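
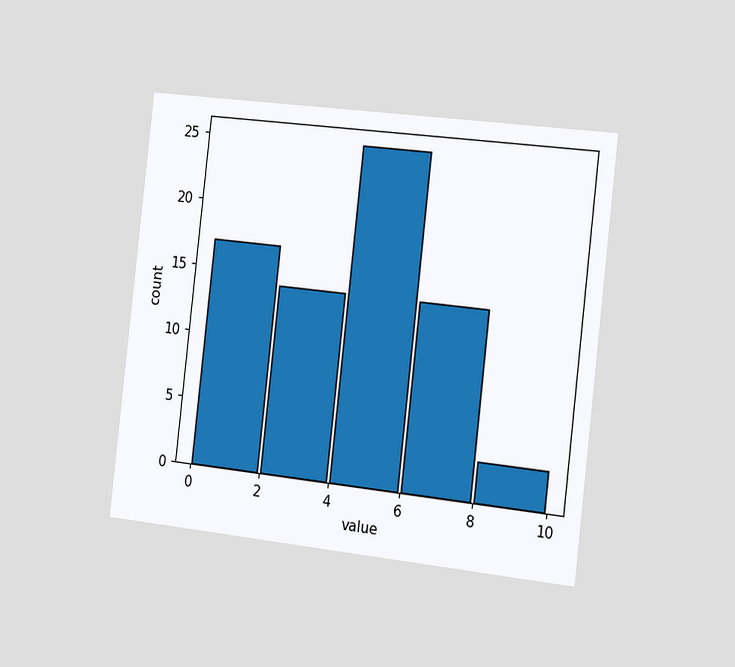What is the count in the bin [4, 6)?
The chart is tilted about 6° clockwise and viewed slightly from the right. The [4, 6) bin has height 25.

25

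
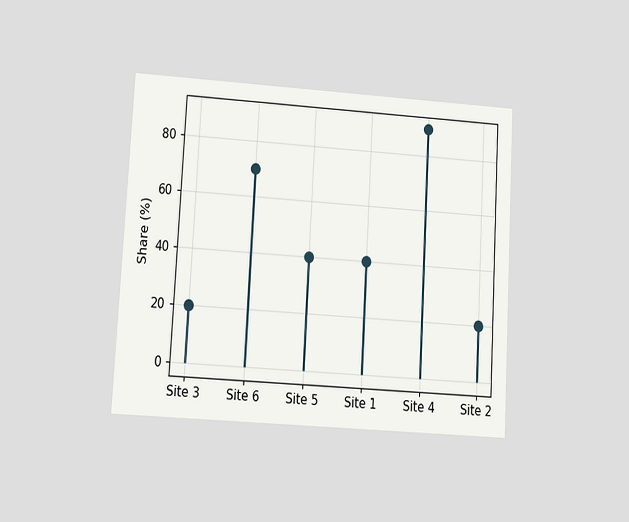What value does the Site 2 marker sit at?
The chart is tilted about 3° clockwise and viewed at a slight angle. The Site 2 marker sits at 20%.

20%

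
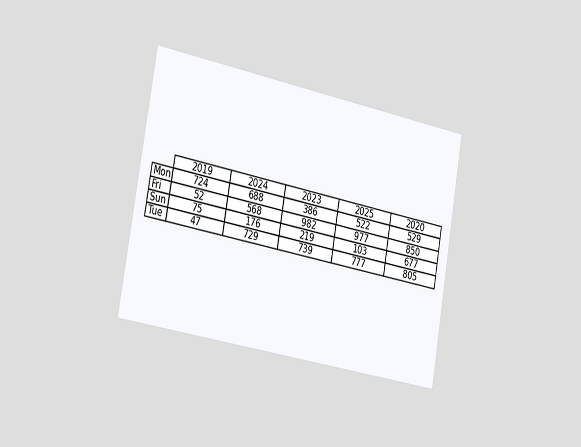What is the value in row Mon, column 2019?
724

The chart is tilted about 10° clockwise and viewed slightly from the left. The (Mon, 2019) cell reads 724.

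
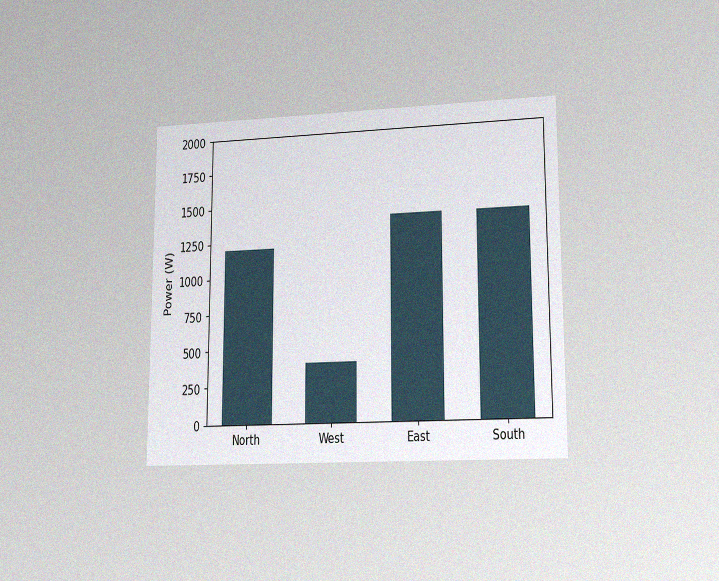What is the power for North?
1200W

The chart is viewed at a slight angle, with some photo noise. Reading along the chart's y-axis, the North bar reaches 1200W.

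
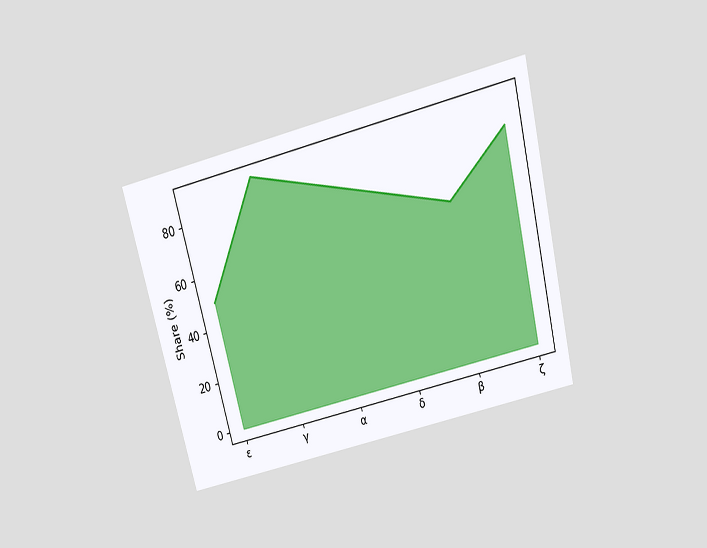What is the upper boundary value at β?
The chart is tilted about 14° counter-clockwise and viewed slightly from above. At β the upper boundary is at 60%.

60%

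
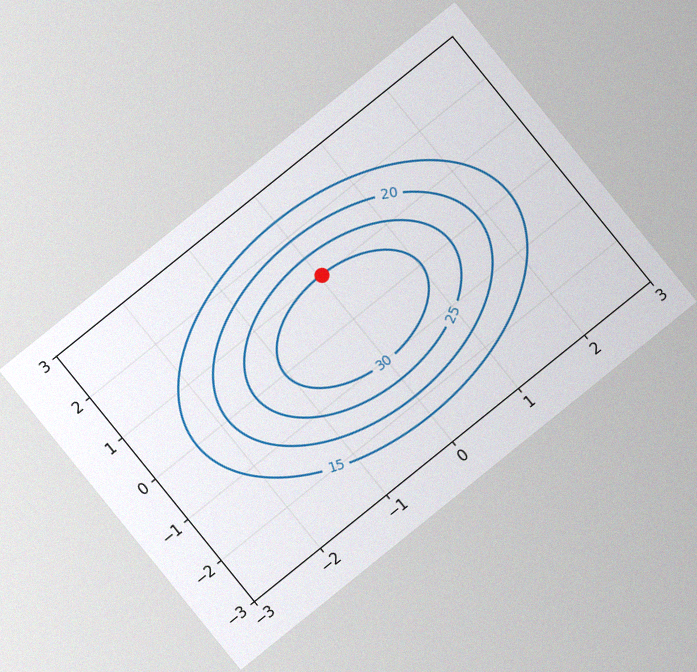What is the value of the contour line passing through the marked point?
30

The chart is tilted about 39° counter-clockwise, with some photo noise. The marked point sits on the contour labelled 30.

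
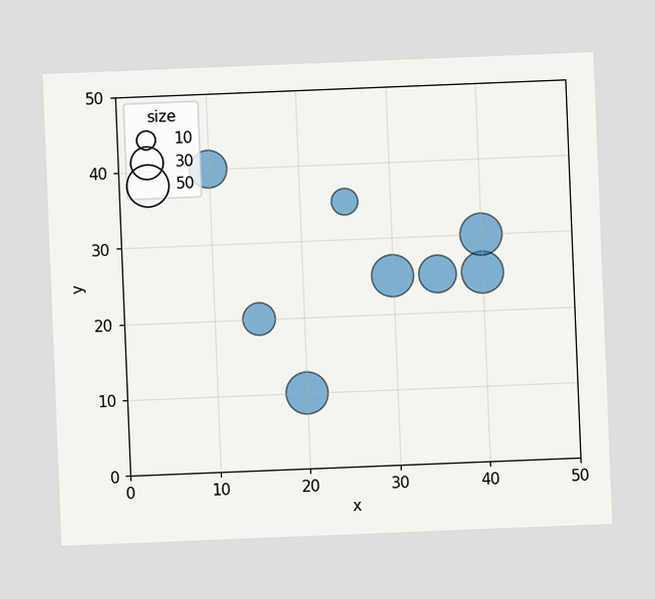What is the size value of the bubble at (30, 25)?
50

The chart is tilted about 2° counter-clockwise. Matching the bubble at (30, 25) against the size legend gives 50.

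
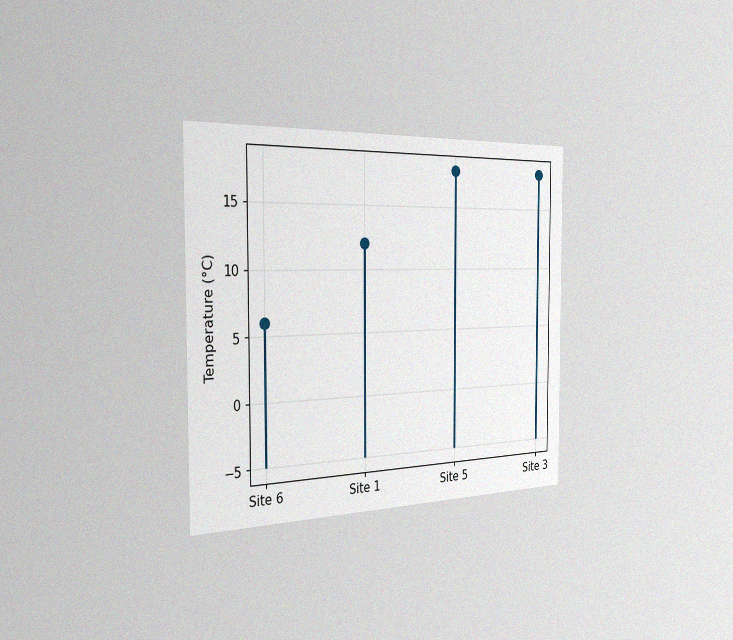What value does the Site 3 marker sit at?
18°C

The chart is viewed slightly from the left, with some photo noise. The Site 3 marker sits at 18°C.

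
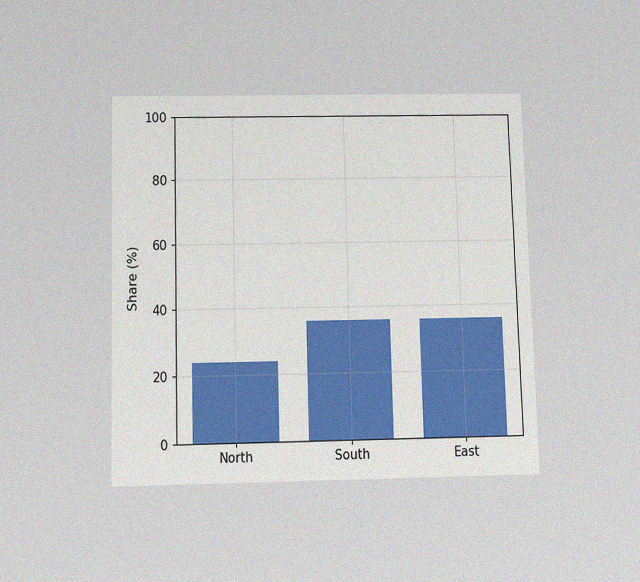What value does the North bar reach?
24%

The chart is viewed slightly from below, with some photo noise. Reading along the chart's y-axis, the North bar reaches 24%.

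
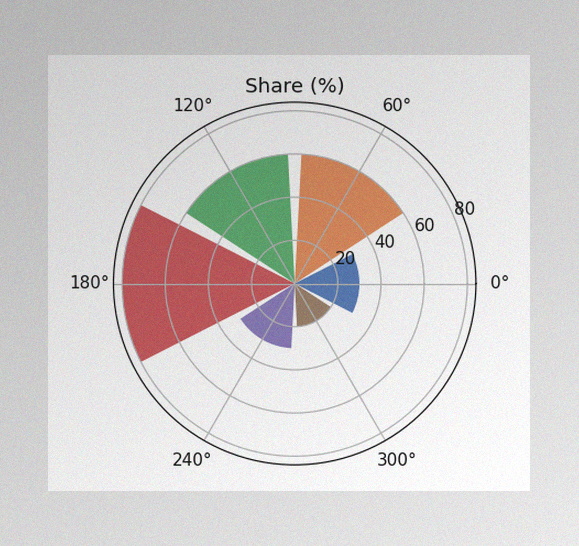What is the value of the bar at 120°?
60%

The image has some photo noise and uneven lighting. The bar at 120° reaches 60% on the radial axis.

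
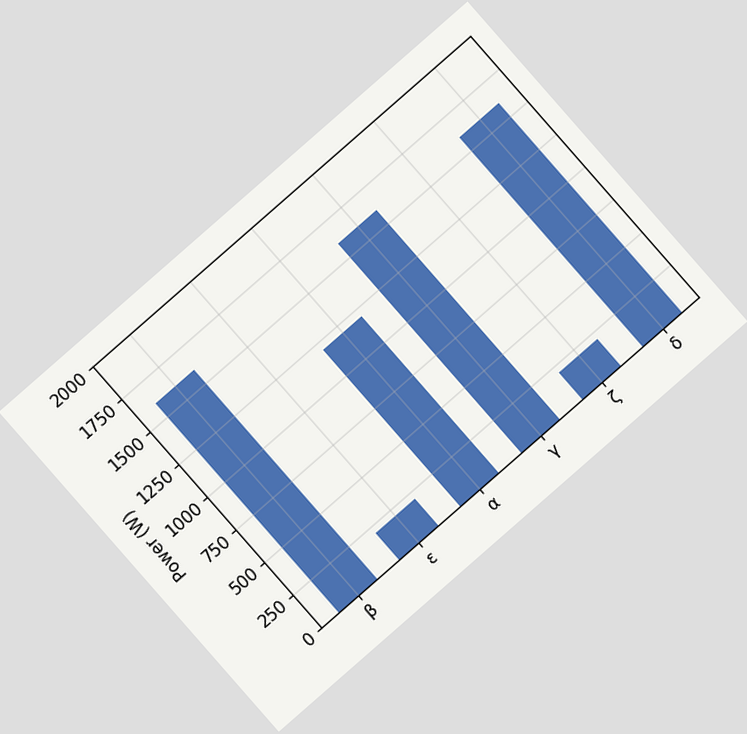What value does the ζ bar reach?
The chart is tilted about 41° counter-clockwise. Reading along the chart's y-axis, the ζ bar reaches 200W.

200W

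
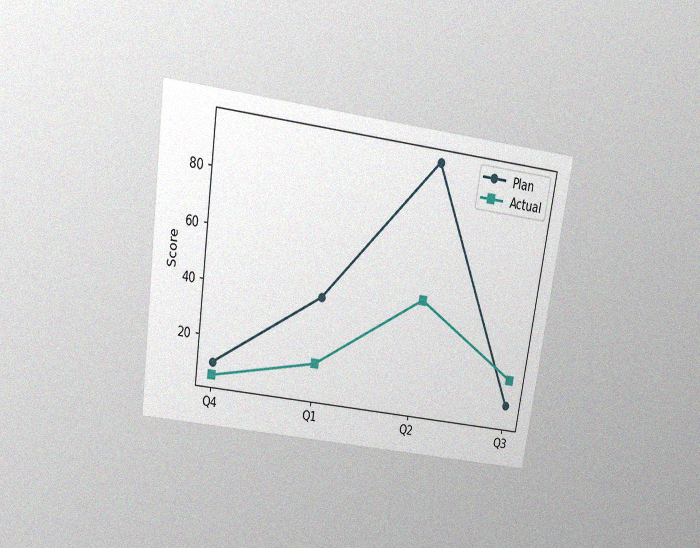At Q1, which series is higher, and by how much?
The chart is tilted about 8° clockwise and viewed slightly from above, with some photo noise. At Q1, Plan sits above the other line by 25.

Plan, by 25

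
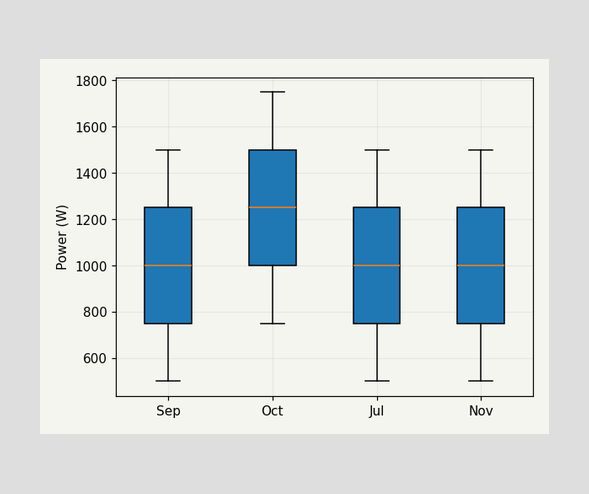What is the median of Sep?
The median line in the Sep box sits at 1000W.

1000W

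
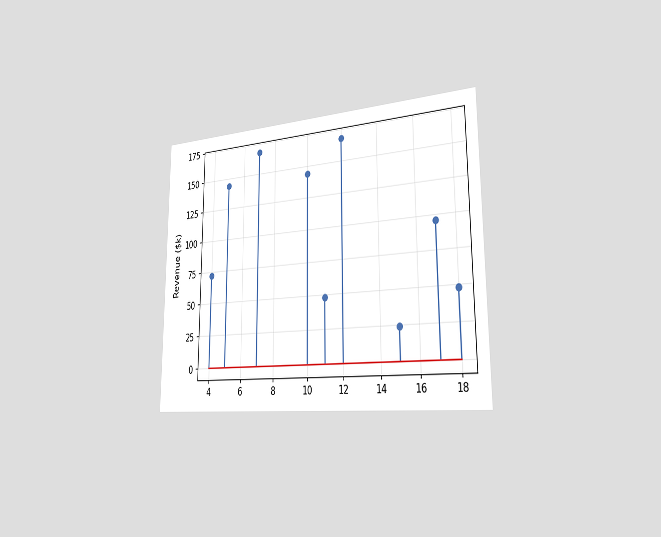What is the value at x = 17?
$96k

The chart is viewed slightly from the right. The stem at x=17 reaches $96k.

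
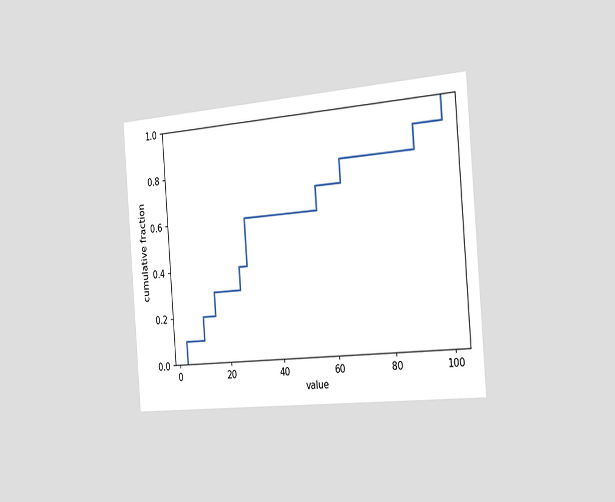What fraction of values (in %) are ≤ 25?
40%

The chart is tilted about 4° counter-clockwise and viewed slightly from the right. At x=25 the ECDF step is at 40%.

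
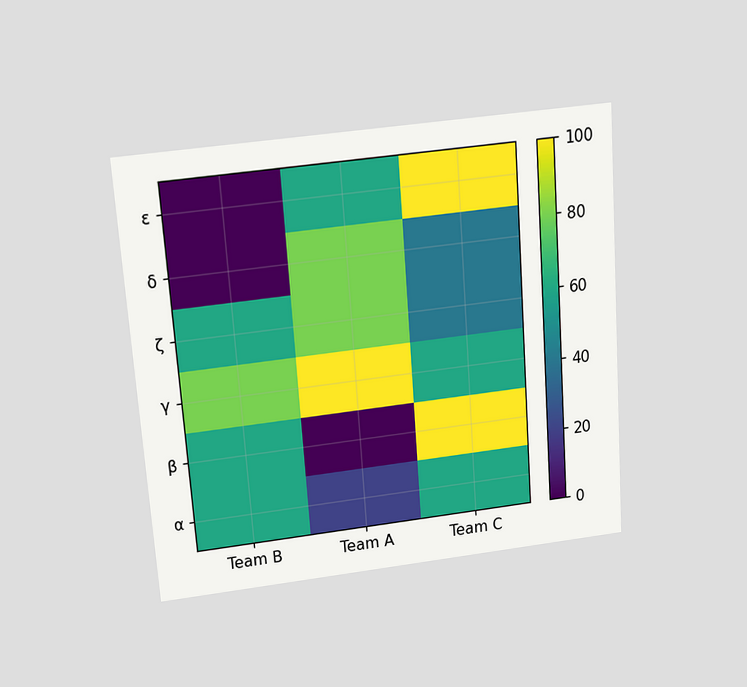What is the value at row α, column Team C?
60

The chart is tilted about 4° counter-clockwise and viewed slightly from above. Matching cell (α, Team C) against the colorbar gives 60.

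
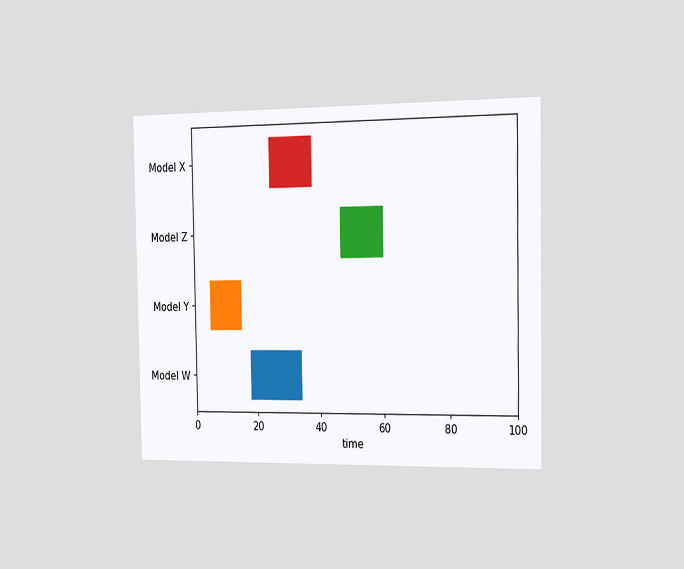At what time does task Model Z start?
47

The chart is viewed slightly from the right. The Model Z bar begins at t=47.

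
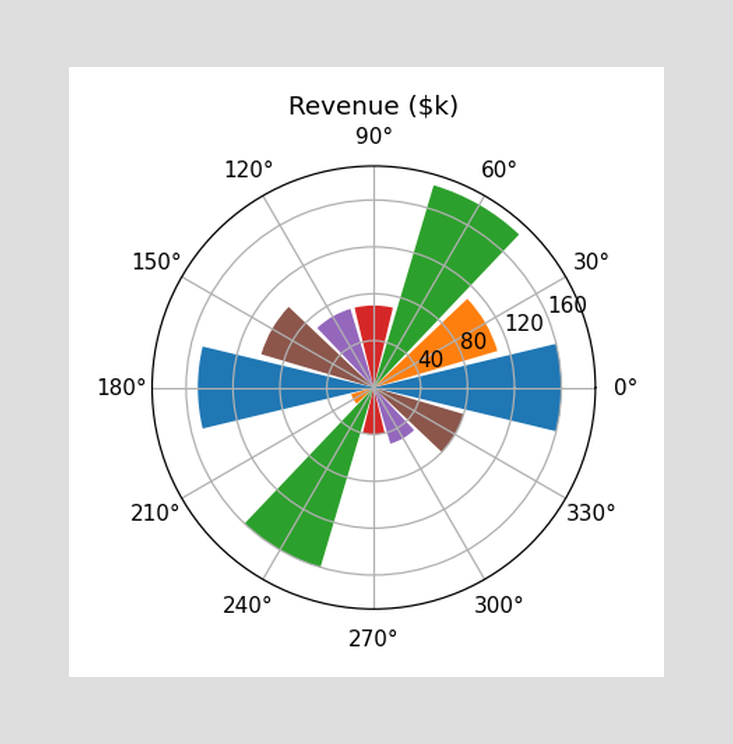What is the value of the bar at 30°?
The bar at 30° reaches $110k on the radial axis.

$110k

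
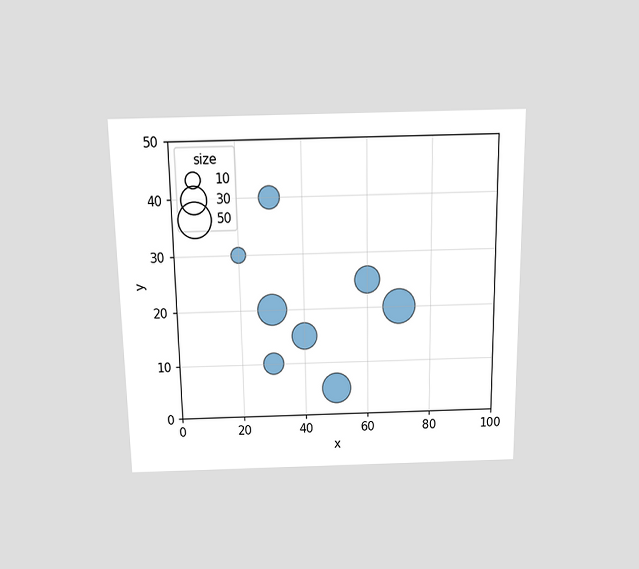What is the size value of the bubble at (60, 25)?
30

The chart is viewed slightly from above. Matching the bubble at (60, 25) against the size legend gives 30.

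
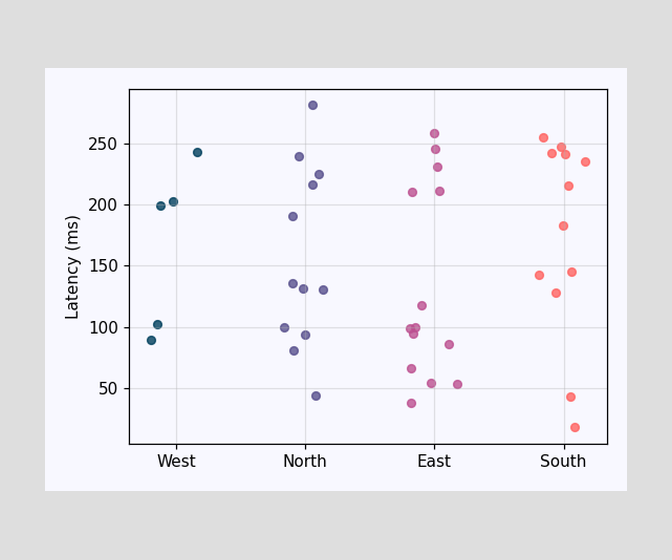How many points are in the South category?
12

Counting the markers in the South column gives 12.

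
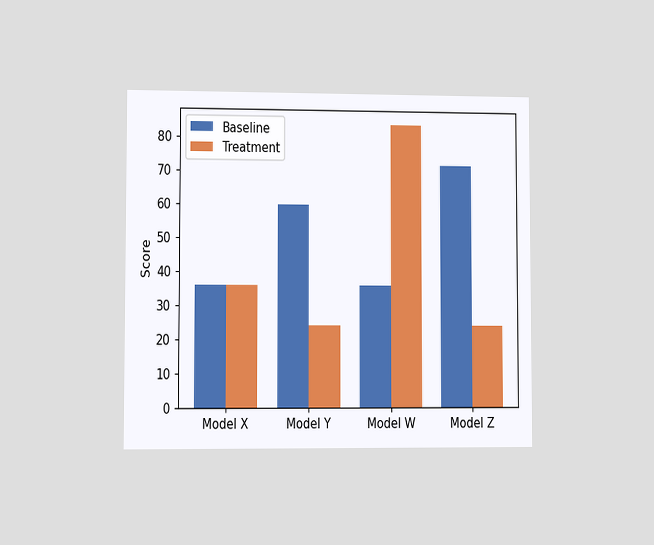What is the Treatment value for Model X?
36

The chart is viewed at a slight angle. The Treatment bar at Model X reaches 36 on the y-axis.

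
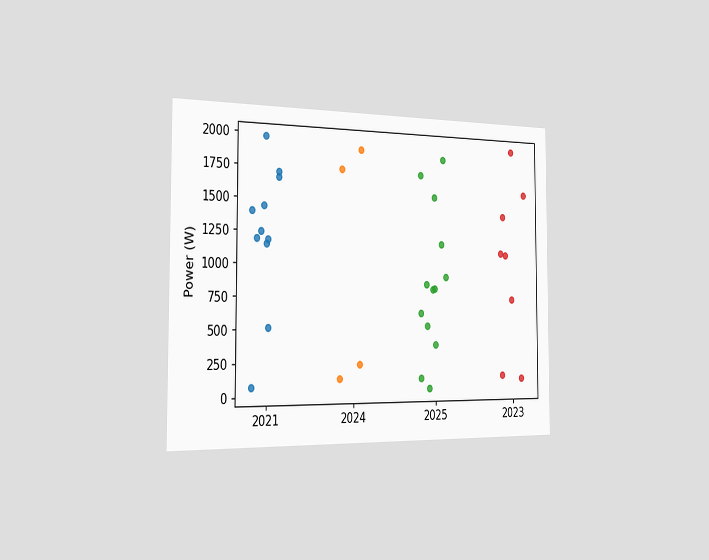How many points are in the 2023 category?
8

The chart is viewed slightly from the left. Counting the markers in the 2023 column gives 8.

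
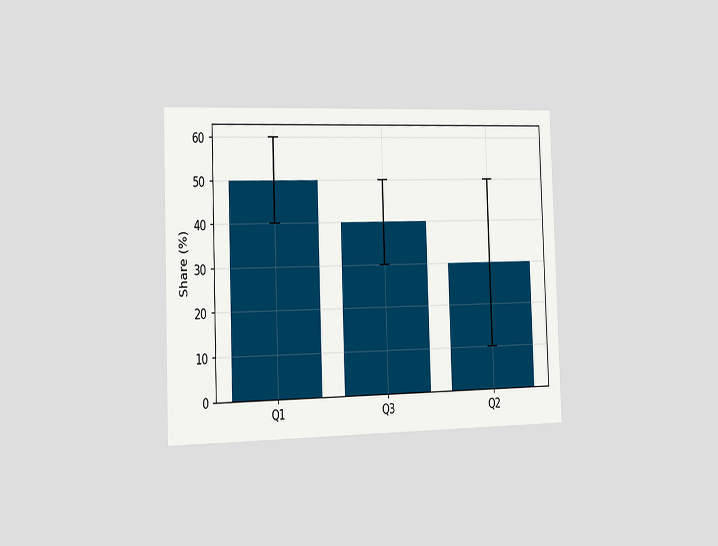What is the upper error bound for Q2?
50%

The chart is tilted about 2° counter-clockwise and viewed slightly from the left. The Q2 bar's upper whisker reaches 50%.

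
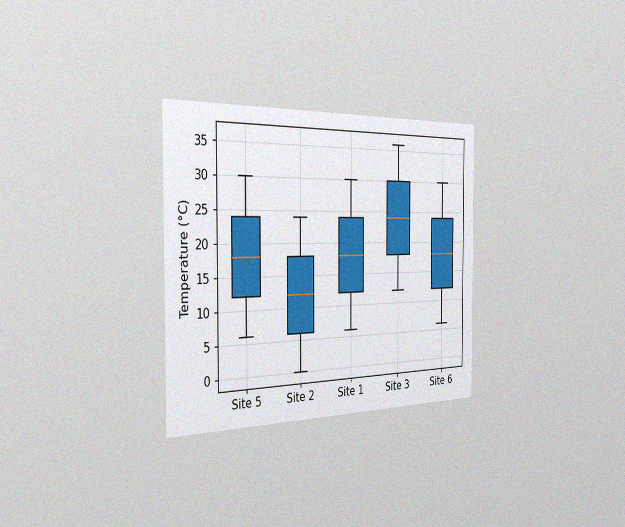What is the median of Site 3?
The chart is viewed slightly from the left, with some photo noise. The median line in the Site 3 box sits at 24°C.

24°C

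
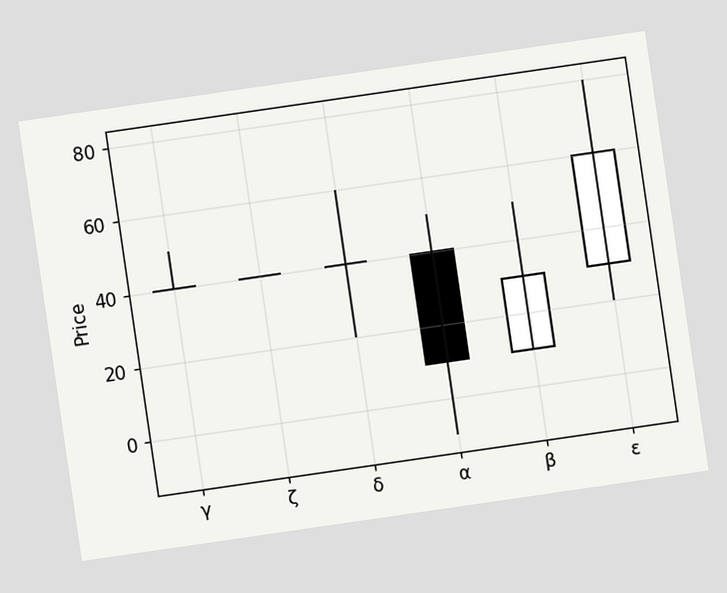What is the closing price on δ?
The chart is tilted about 8° counter-clockwise. The δ candle closes at 40.

40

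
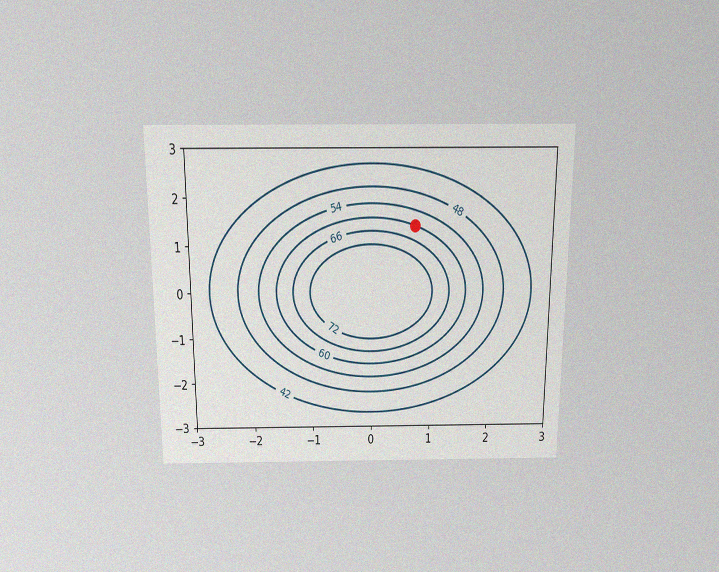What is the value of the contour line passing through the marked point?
The chart is viewed slightly from above, with some photo noise. The marked point sits on the contour labelled 60.

60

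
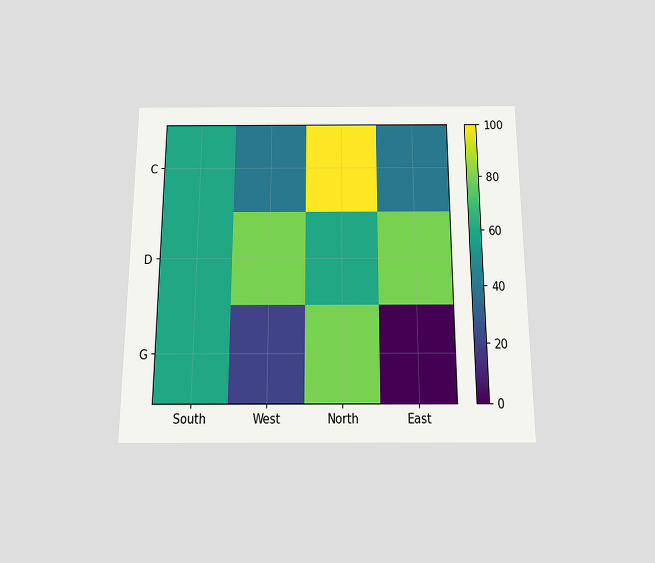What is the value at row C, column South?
The chart is viewed slightly from below. Matching cell (C, South) against the colorbar gives 60.

60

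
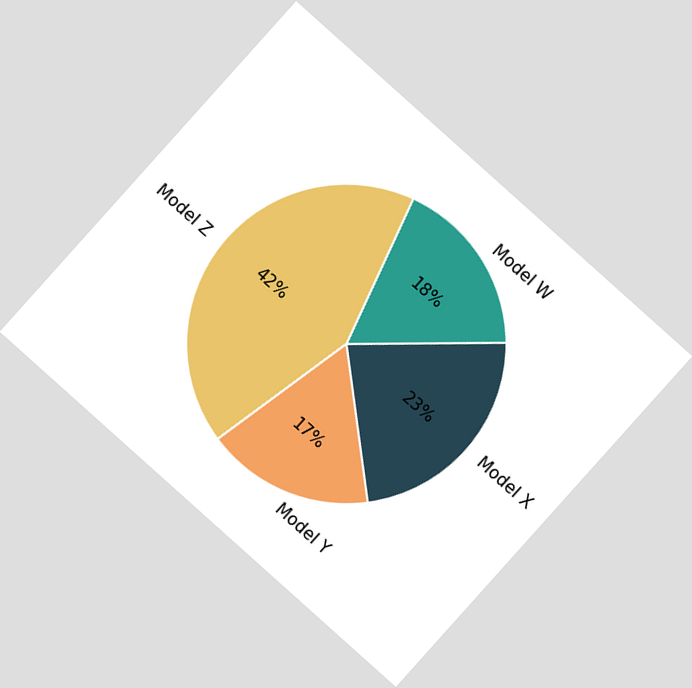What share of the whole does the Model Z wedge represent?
The chart is tilted about 42° clockwise. The Model Z slice takes up 42% of the pie.

42%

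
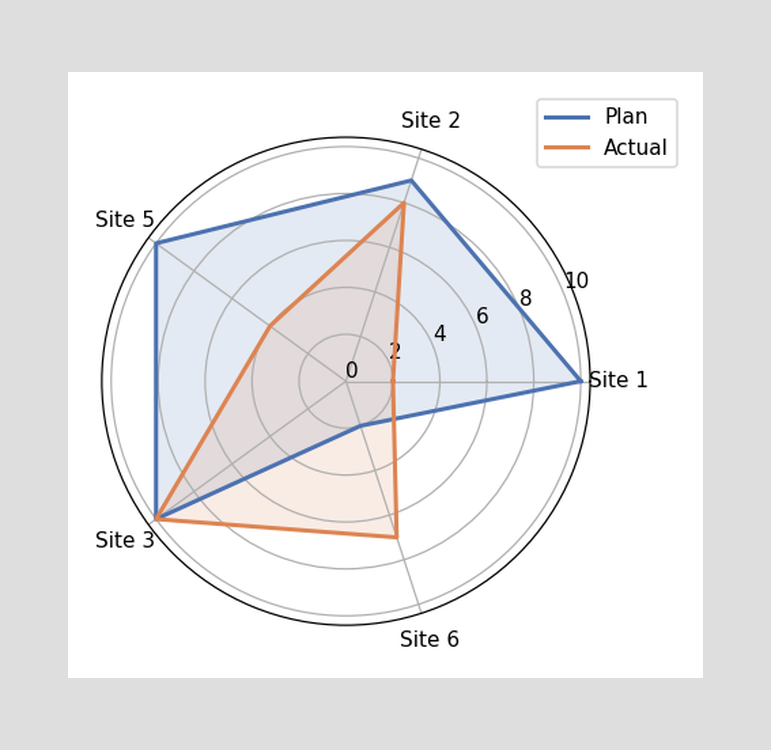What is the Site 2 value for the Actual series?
On the Site 2 axis, Actual reaches 8.

8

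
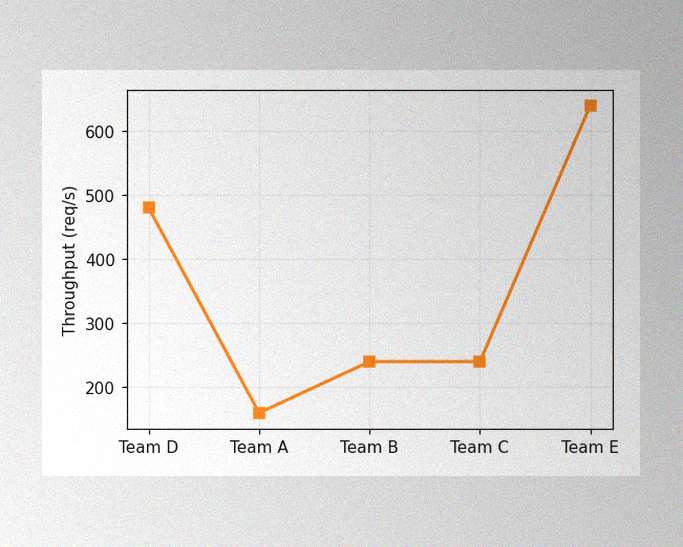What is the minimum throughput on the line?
160req/s

The image has some photo noise and uneven lighting. The lowest point is at Team A, and reading across to the y-axis gives 160req/s.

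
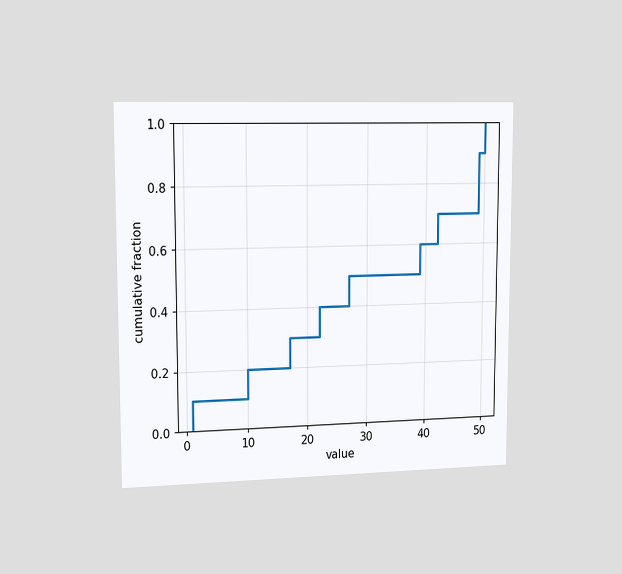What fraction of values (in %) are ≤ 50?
100%

The chart is viewed slightly from the left. At x=50 the ECDF step is at 100%.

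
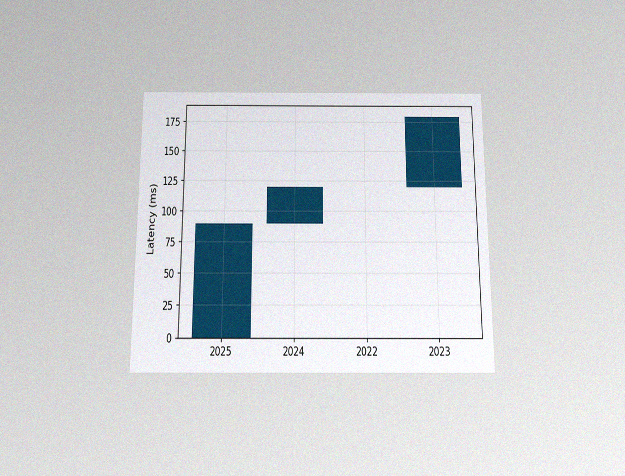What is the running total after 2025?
90ms

The chart is viewed slightly from below, with some photo noise. After 2025 the running total reaches 90ms.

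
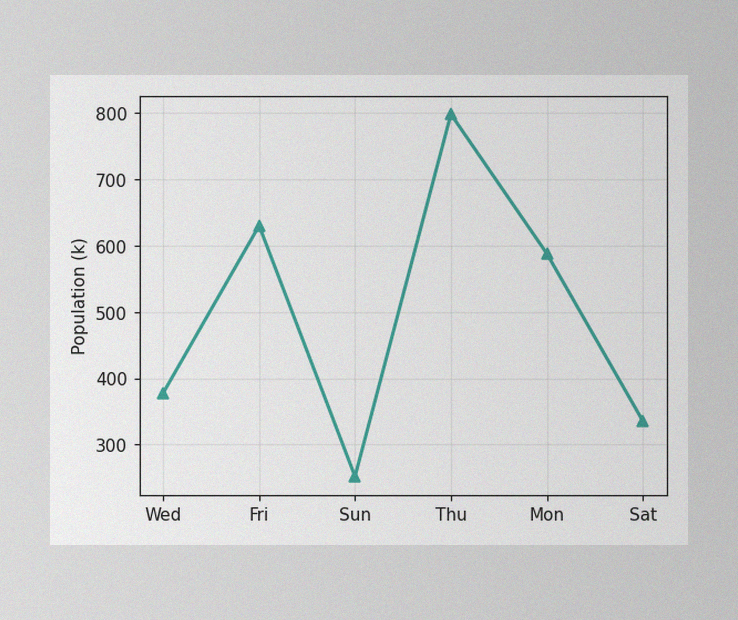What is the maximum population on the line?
798k

The image has some photo noise and uneven lighting. The highest point is at Thu, and reading across to the y-axis gives 798k.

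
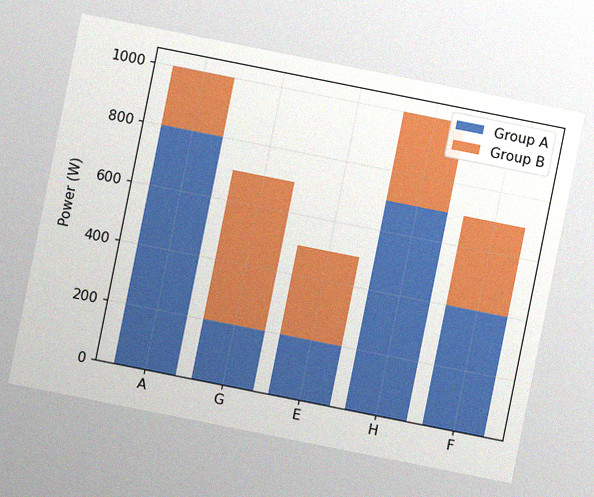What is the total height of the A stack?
The chart is tilted about 11° clockwise, with some photo noise. The A stack's top reaches 1000W on the y-axis.

1000W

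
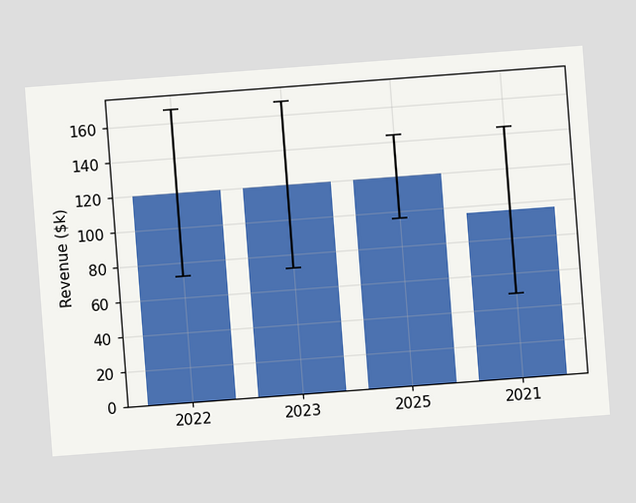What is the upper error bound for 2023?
$168k

The chart is tilted about 4° counter-clockwise. The 2023 bar's upper whisker reaches $168k.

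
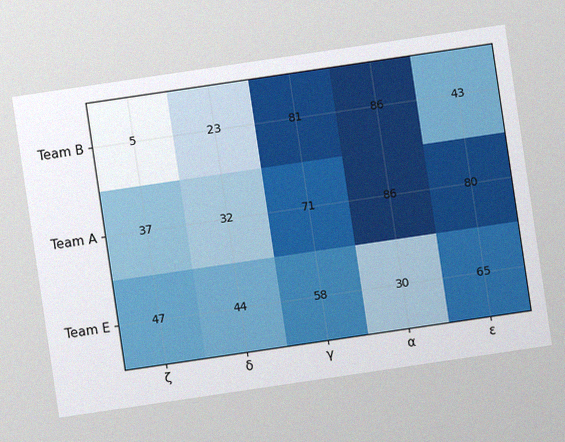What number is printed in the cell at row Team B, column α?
86

The chart is tilted about 8° counter-clockwise, with some photo noise. The (Team B, α) cell reads 86.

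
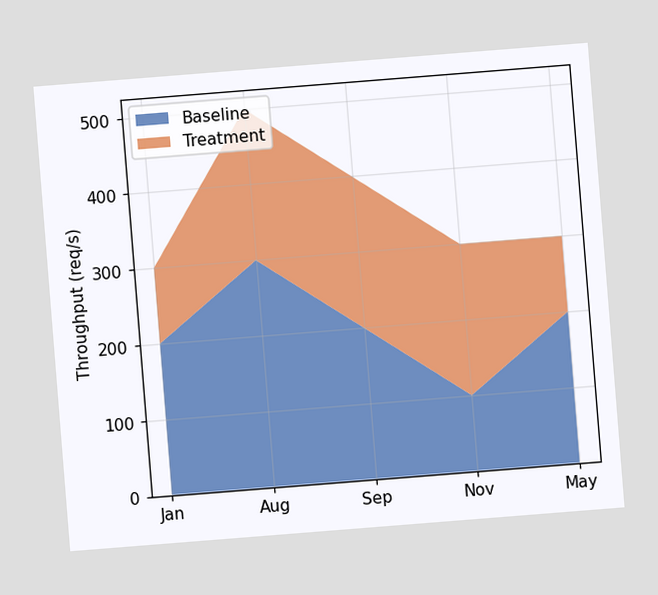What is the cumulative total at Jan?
The chart is tilted about 5° counter-clockwise. The stacked total at Jan reaches 300req/s.

300req/s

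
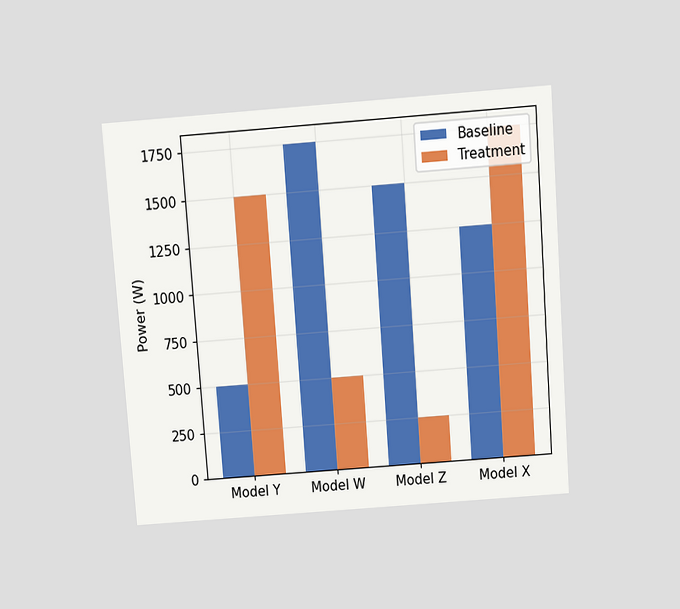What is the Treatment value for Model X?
The chart is tilted about 4° counter-clockwise and viewed slightly from above. The Treatment bar at Model X reaches 1750W on the y-axis.

1750W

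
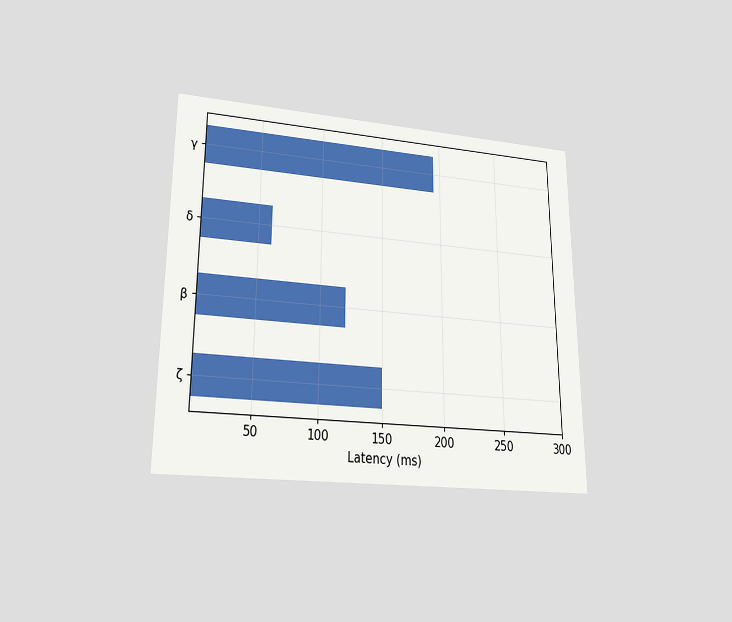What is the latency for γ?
195ms

The chart is viewed at a slight angle. Reading along the chart's x-axis, the γ bar reaches 195ms.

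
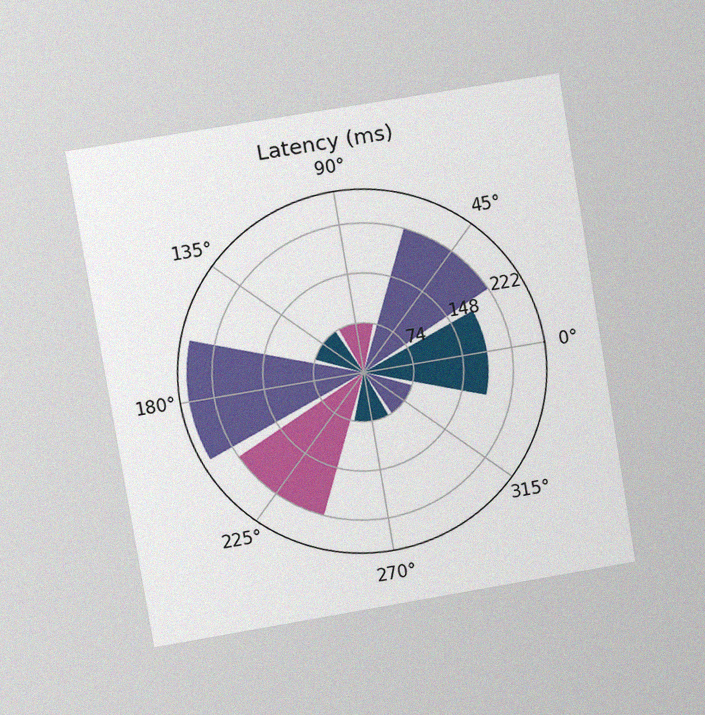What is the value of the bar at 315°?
The chart is tilted about 9° counter-clockwise and viewed at a slight angle, with some photo noise. The bar at 315° reaches 74ms on the radial axis.

74ms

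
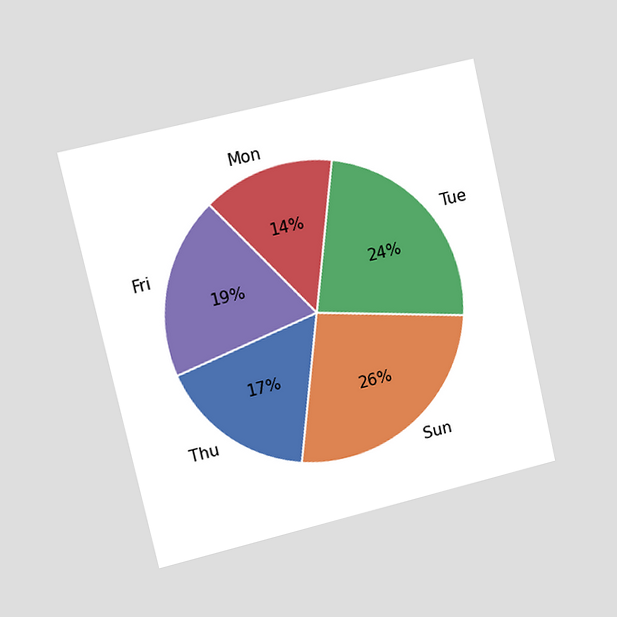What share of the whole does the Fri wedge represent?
19%

The chart is tilted about 13° counter-clockwise and viewed slightly from the left. The Fri slice takes up 19% of the pie.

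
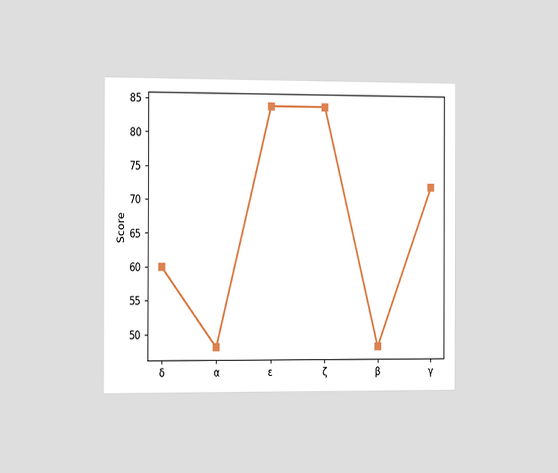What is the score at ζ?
The chart is viewed slightly from the left. At ζ, the line is at 84.

84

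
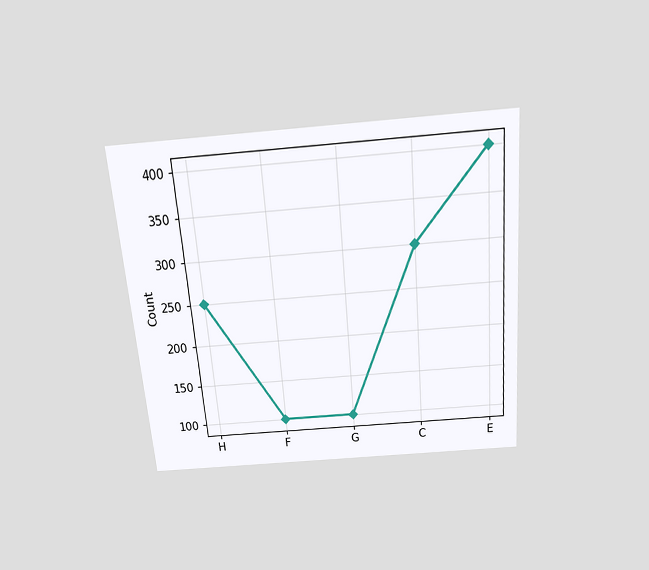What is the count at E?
400

The chart is tilted about 5° counter-clockwise and viewed slightly from above. At E, the line is at 400.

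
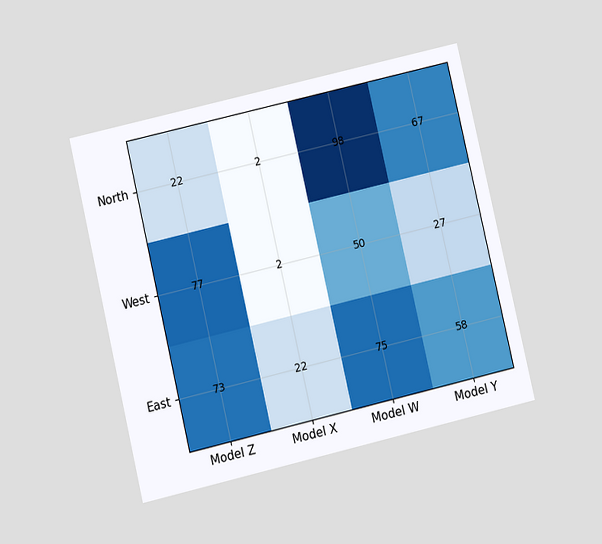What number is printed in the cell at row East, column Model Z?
The chart is tilted about 13° counter-clockwise and viewed at a slight angle. The (East, Model Z) cell reads 73.

73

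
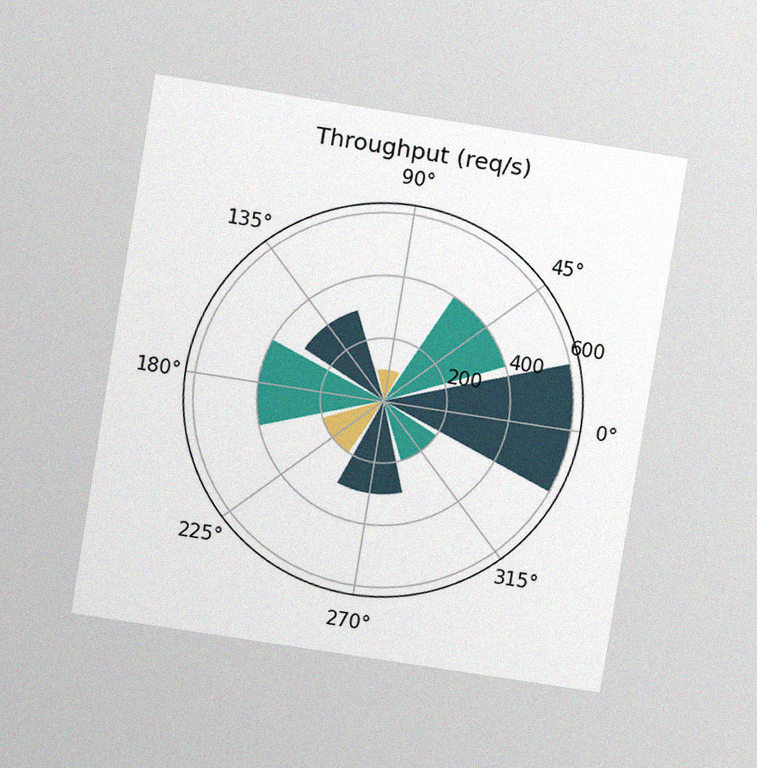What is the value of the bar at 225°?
The chart is tilted about 9° clockwise and viewed at a slight angle, with some photo noise. The bar at 225° reaches 200req/s on the radial axis.

200req/s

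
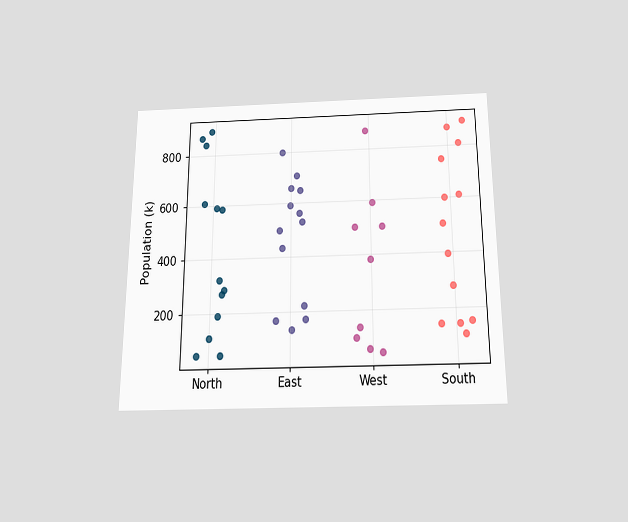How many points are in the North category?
The chart is viewed slightly from below. Counting the markers in the North column gives 13.

13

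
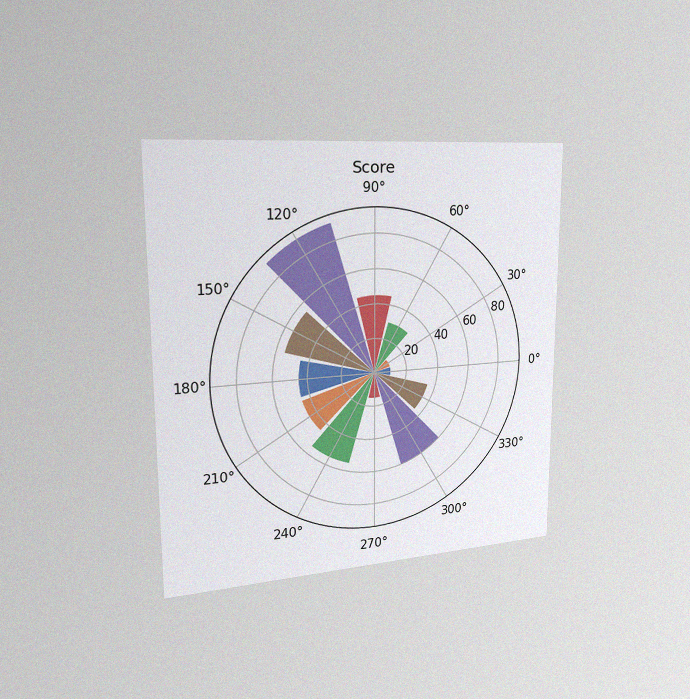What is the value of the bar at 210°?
45

The chart is viewed slightly from the left, with some photo noise. The bar at 210° reaches 45 on the radial axis.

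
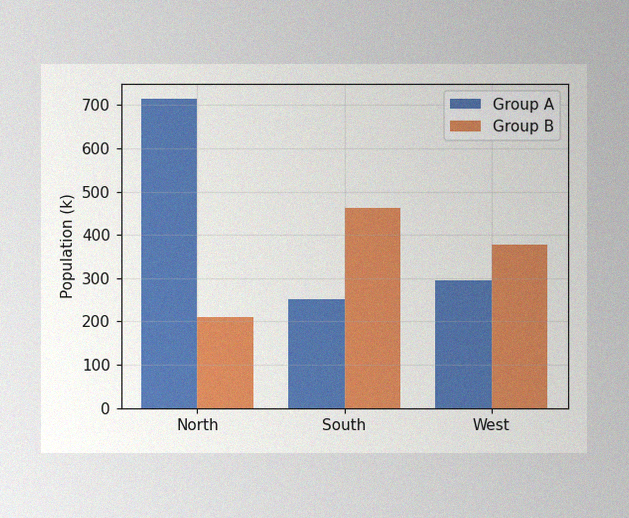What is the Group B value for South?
The image has some photo noise and uneven lighting. The Group B bar at South reaches 462k on the y-axis.

462k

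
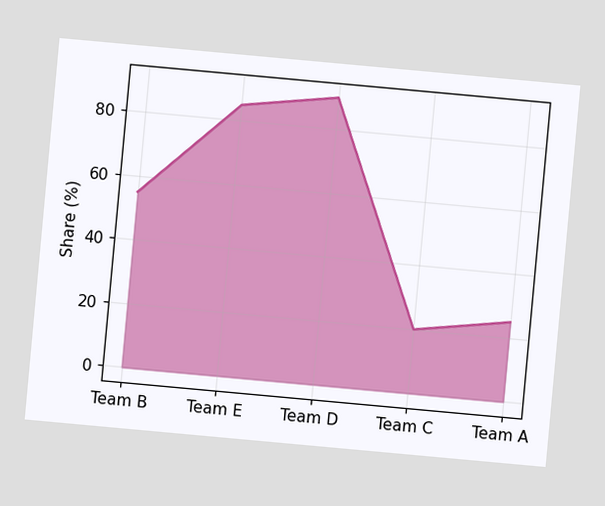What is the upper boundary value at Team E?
85%

The chart is tilted about 5° clockwise. At Team E the upper boundary is at 85%.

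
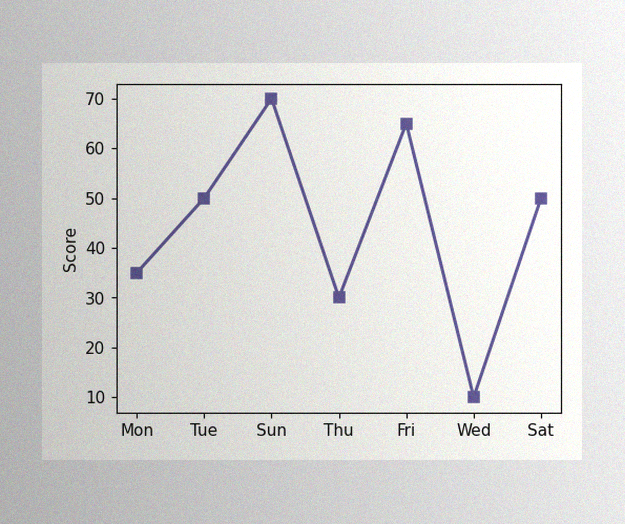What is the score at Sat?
The image has some photo noise and uneven lighting. At Sat, the line is at 50.

50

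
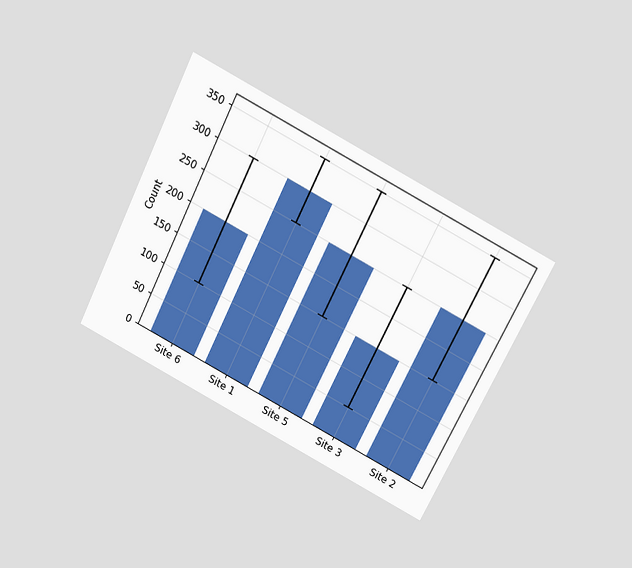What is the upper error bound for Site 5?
350

The chart is tilted about 26° clockwise and viewed slightly from above. The Site 5 bar's upper whisker reaches 350.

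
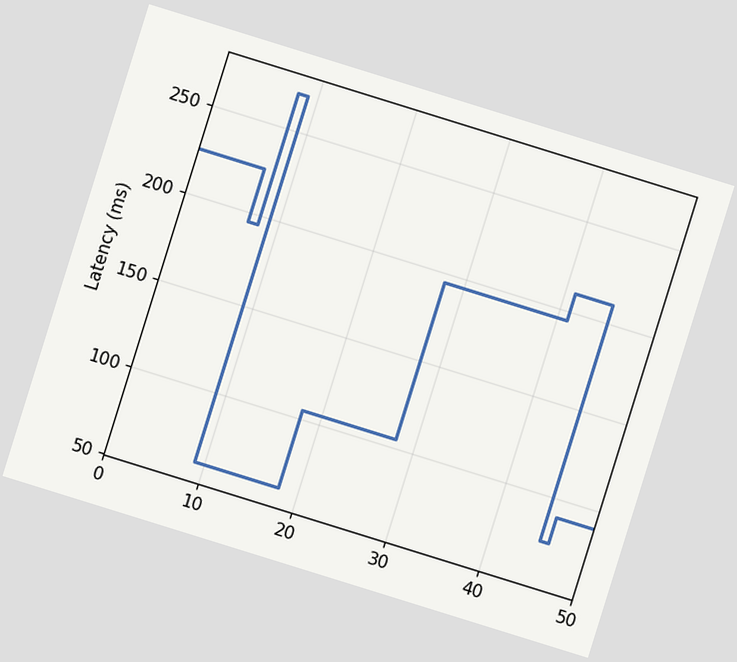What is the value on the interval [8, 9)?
270ms

The chart is tilted about 17° clockwise. On [8, 9) the step sits at 270ms.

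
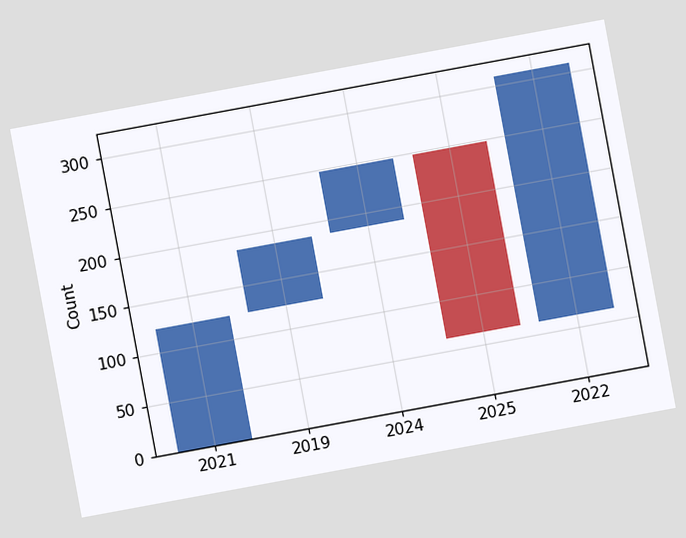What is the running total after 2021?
The chart is tilted about 10° counter-clockwise. After 2021 the running total reaches 124.

124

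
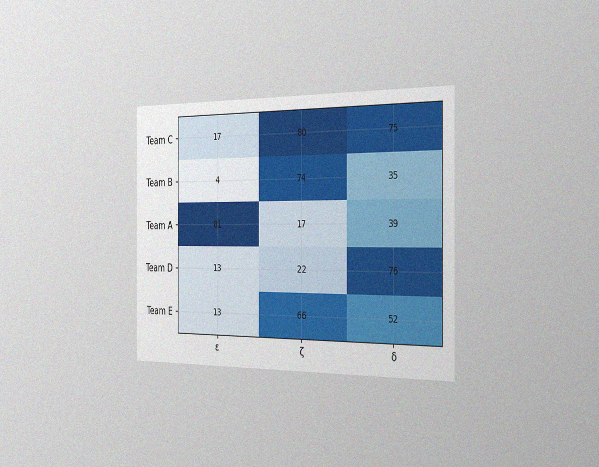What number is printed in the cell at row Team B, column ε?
4

The chart is viewed slightly from the right, with some photo noise. The (Team B, ε) cell reads 4.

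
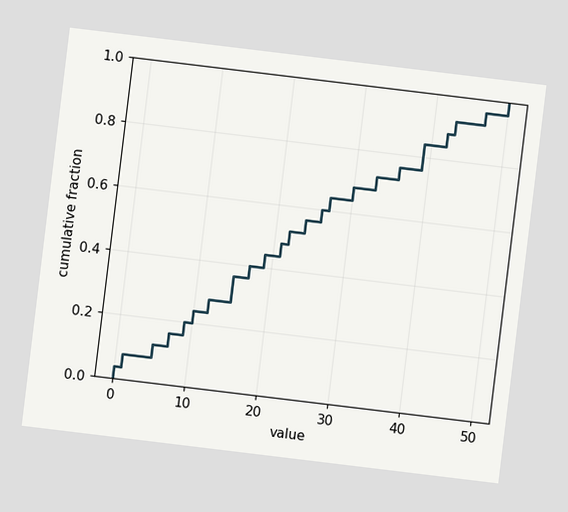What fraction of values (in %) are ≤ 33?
The chart is tilted about 7° clockwise. At x=33 the ECDF step is at 72%.

72%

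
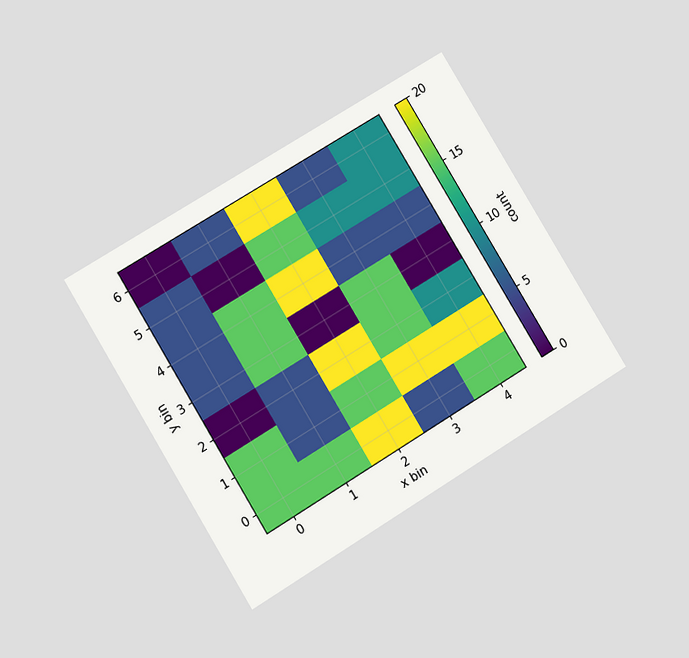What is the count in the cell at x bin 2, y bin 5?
15

The chart is tilted about 31° counter-clockwise and viewed at a slight angle. Matching the cell (2, 5) against the colorbar gives 15.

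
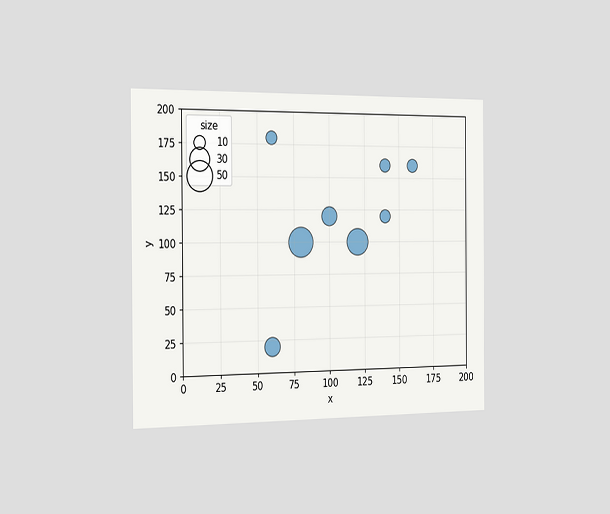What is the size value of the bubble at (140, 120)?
10

The chart is viewed slightly from the left. Matching the bubble at (140, 120) against the size legend gives 10.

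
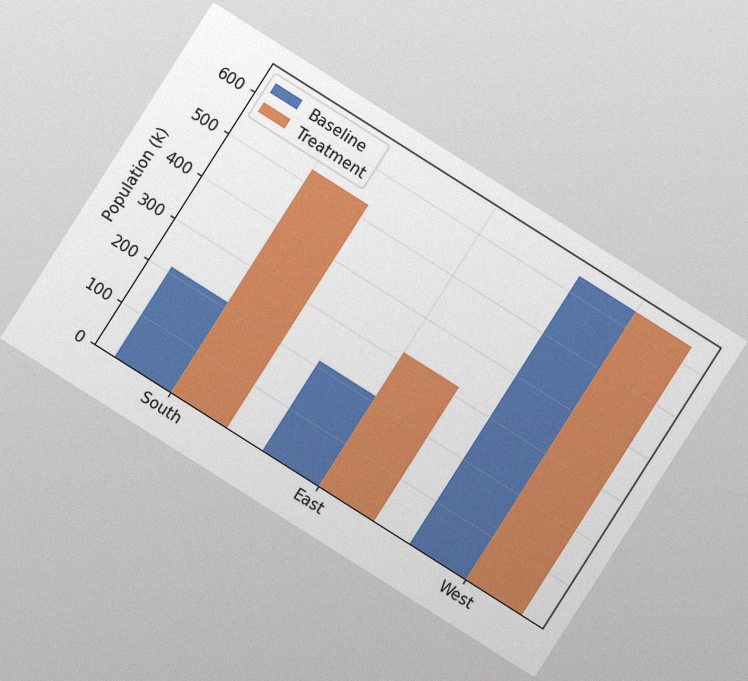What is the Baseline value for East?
212k

The chart is tilted about 32° clockwise, with some photo noise. The Baseline bar at East reaches 212k on the y-axis.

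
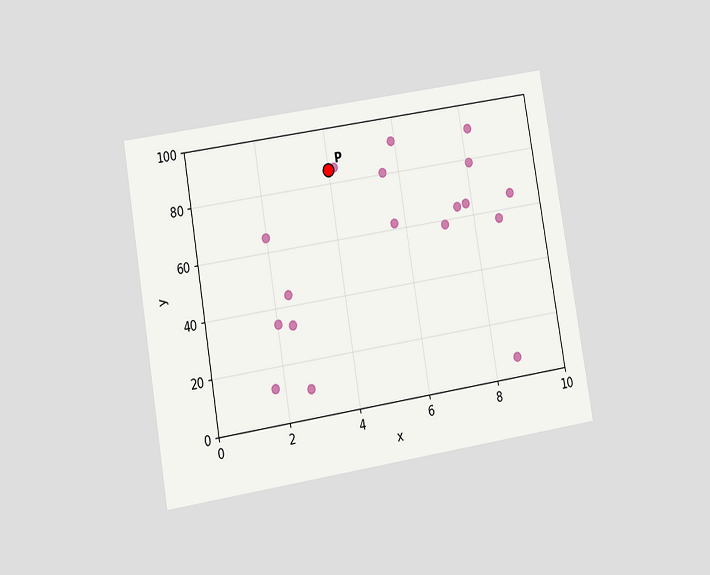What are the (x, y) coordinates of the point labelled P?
The chart is tilted about 10° counter-clockwise and viewed at a slight angle. Following the gridlines from P to each axis, P sits at (4, 85).

(4, 85)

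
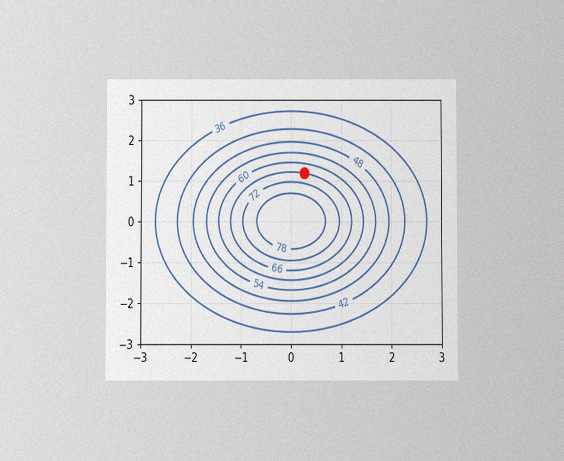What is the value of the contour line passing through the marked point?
66

The chart is viewed slightly from below, with some photo noise. The marked point sits on the contour labelled 66.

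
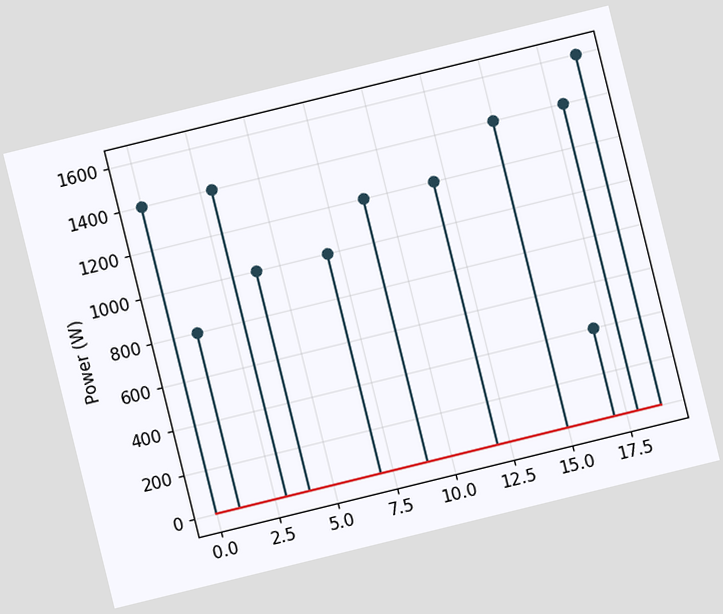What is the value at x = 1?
800W

The chart is tilted about 14° counter-clockwise. The stem at x=1 reaches 800W.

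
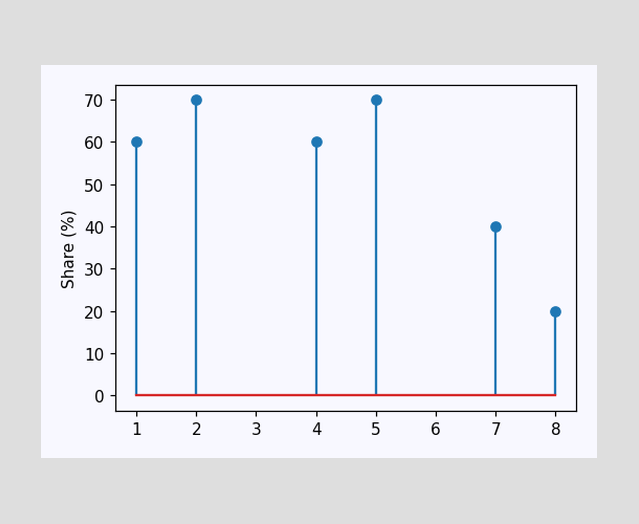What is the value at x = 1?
60%

The stem at x=1 reaches 60%.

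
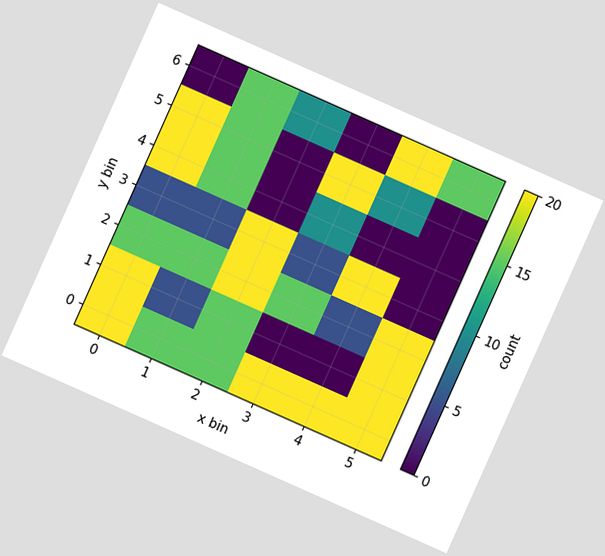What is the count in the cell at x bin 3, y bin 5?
20

The chart is tilted about 24° clockwise. Matching the cell (3, 5) against the colorbar gives 20.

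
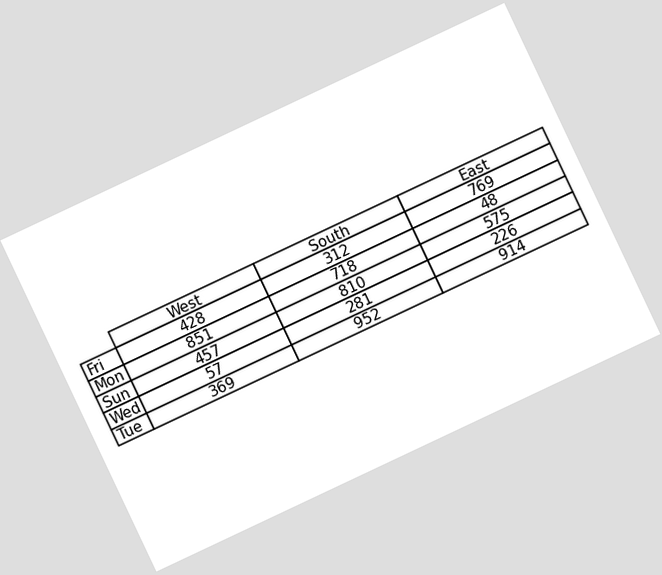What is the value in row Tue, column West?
369

The chart is tilted about 25° counter-clockwise. The (Tue, West) cell reads 369.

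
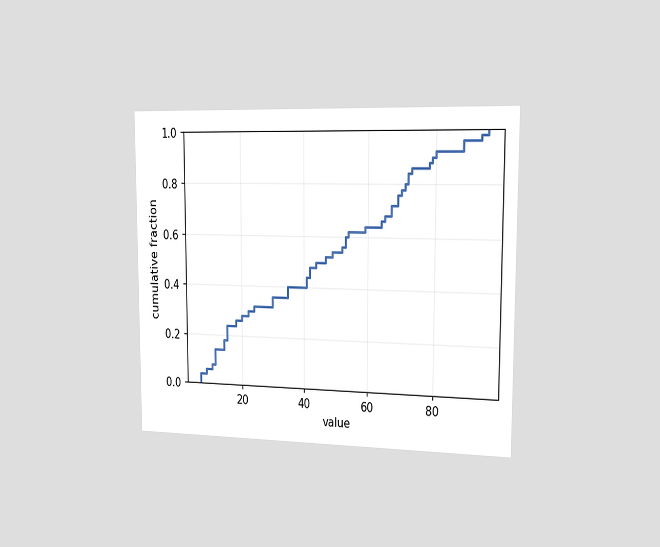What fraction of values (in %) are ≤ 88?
96%

The chart is viewed slightly from the right. At x=88 the ECDF step is at 96%.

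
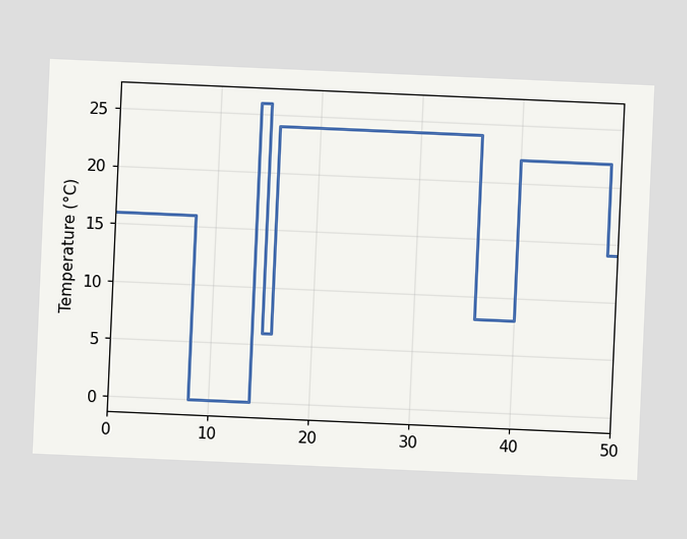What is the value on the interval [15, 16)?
The chart is tilted about 3° clockwise. On [15, 16) the step sits at 6°C.

6°C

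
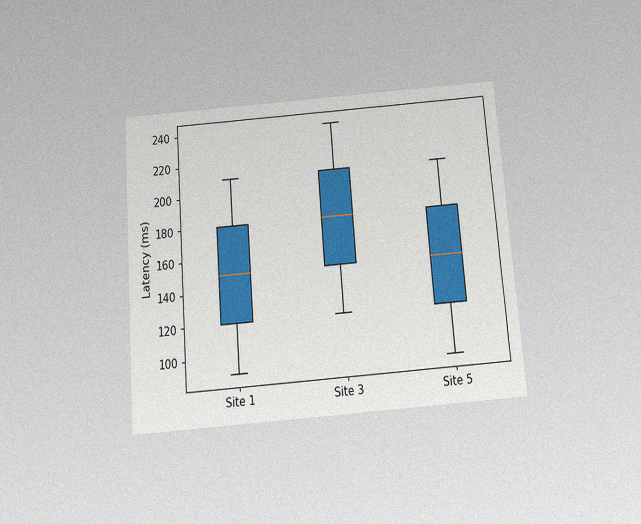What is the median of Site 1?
The chart is tilted about 4° counter-clockwise and viewed slightly from below, with some photo noise. The median line in the Site 1 box sits at 150ms.

150ms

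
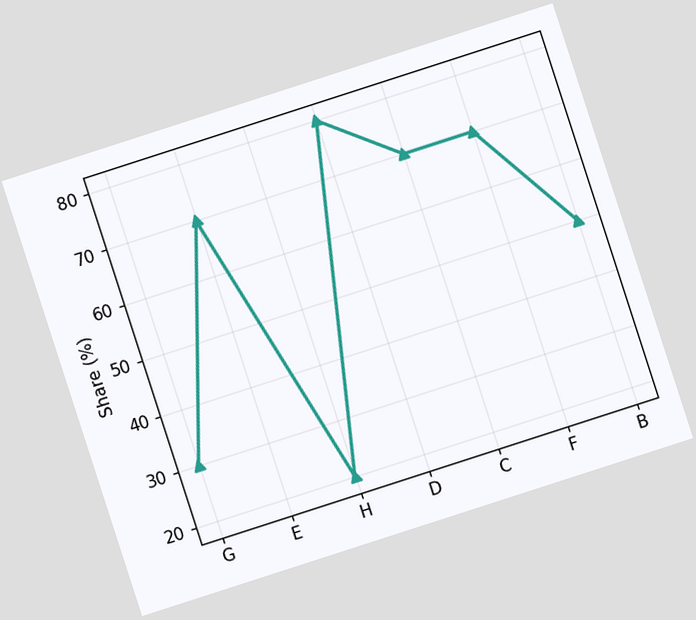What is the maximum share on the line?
The chart is tilted about 18° counter-clockwise. The highest point is at D, and reading across to the y-axis gives 80%.

80%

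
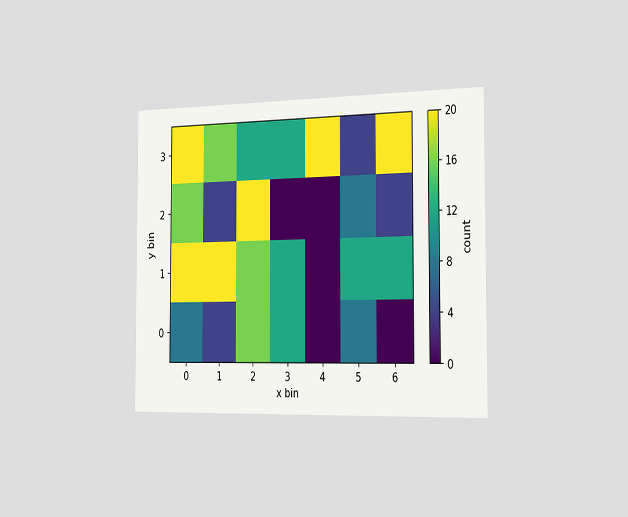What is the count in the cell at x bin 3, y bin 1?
The chart is viewed slightly from the right. Matching the cell (3, 1) against the colorbar gives 12.

12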